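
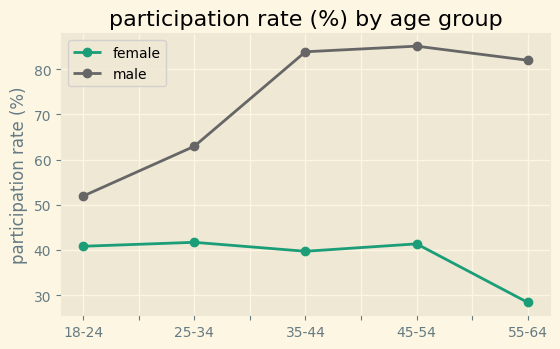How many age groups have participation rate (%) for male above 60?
4

Above 60: 25-34, 35-44, 45-54, 55-64.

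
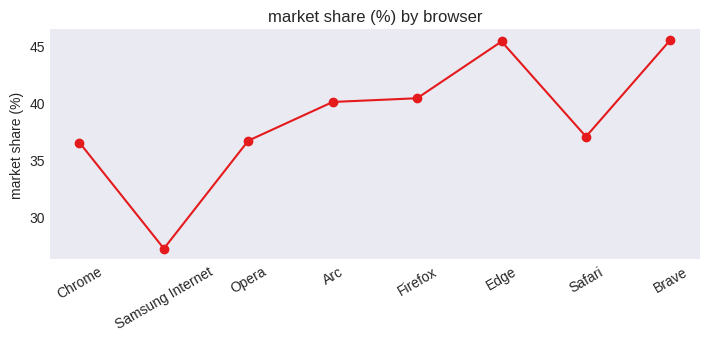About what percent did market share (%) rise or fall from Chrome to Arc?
≈ +11.1%

Chrome ≈ 36, Arc ≈ 40; (40 − 36) / 36 ≈ +11.1%.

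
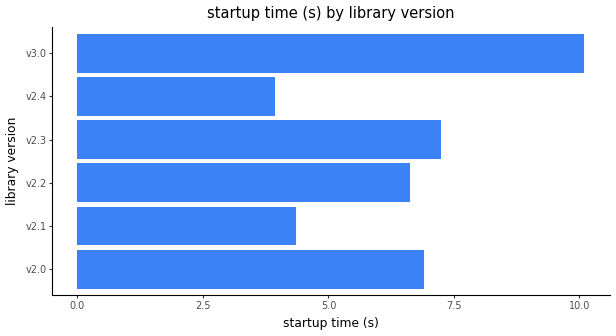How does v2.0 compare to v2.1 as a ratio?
v2.0 ≈ 7, v2.1 ≈ 4; 7/4 ≈ 1.75.

≈ 1.75×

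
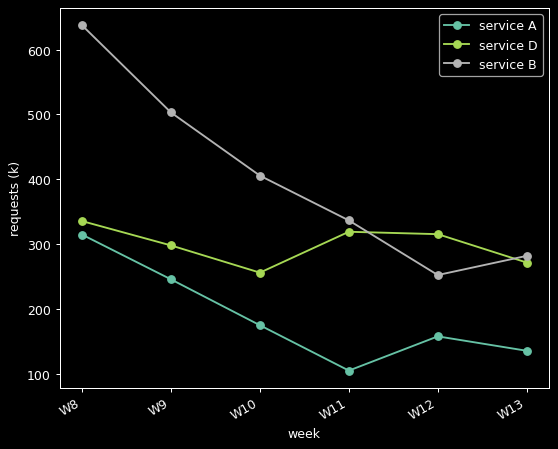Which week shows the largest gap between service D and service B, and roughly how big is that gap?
W8, ≈ 300 k

W8: service D ≈ 350, service B ≈ 650 → gap ≈ 300. Next-largest (W9) is only ≈ 200.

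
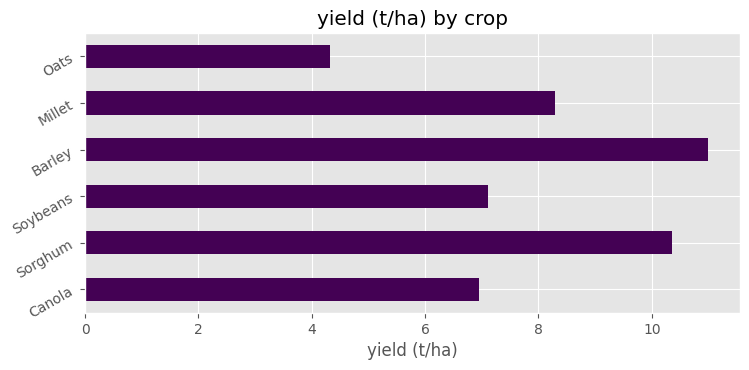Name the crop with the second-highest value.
Top 3: Barley ≈ 11, Sorghum ≈ 10, Millet ≈ 8.

Sorghum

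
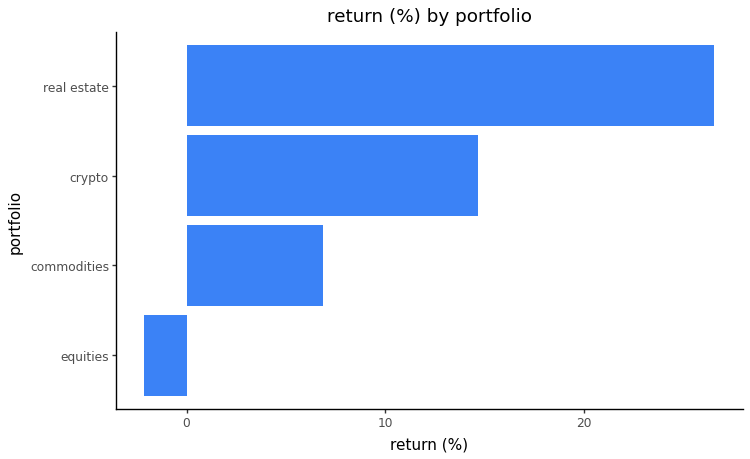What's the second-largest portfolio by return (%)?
Top 3: real estate ≈ 25, crypto ≈ 15, commodities ≈ 5.

crypto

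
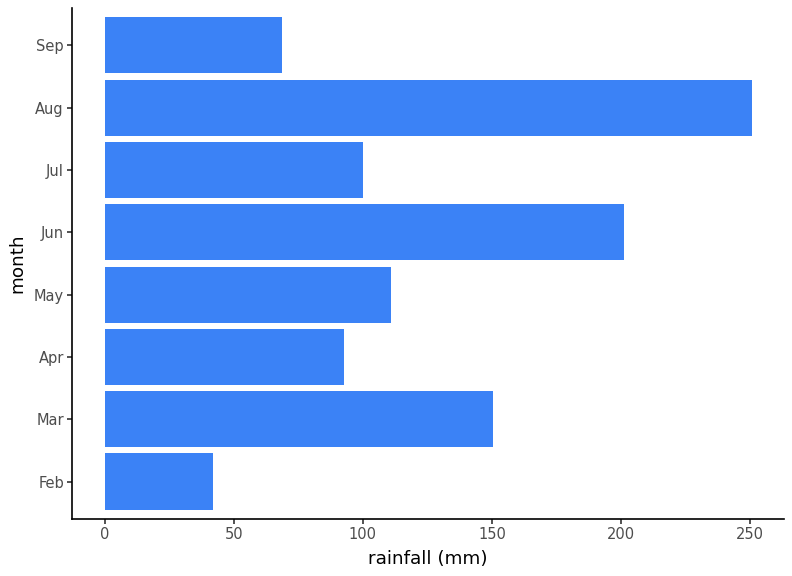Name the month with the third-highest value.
Mar

Top 4: Aug ≈ 250, Jun ≈ 200, Mar ≈ 150, May ≈ 100.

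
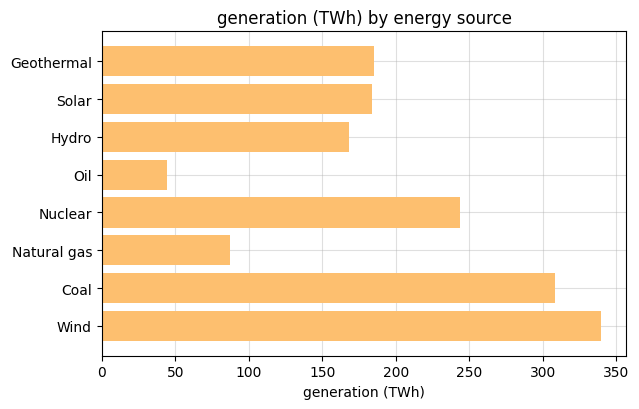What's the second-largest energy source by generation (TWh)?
Top 3: Wind ≈ 350, Coal ≈ 300, Nuclear ≈ 250.

Coal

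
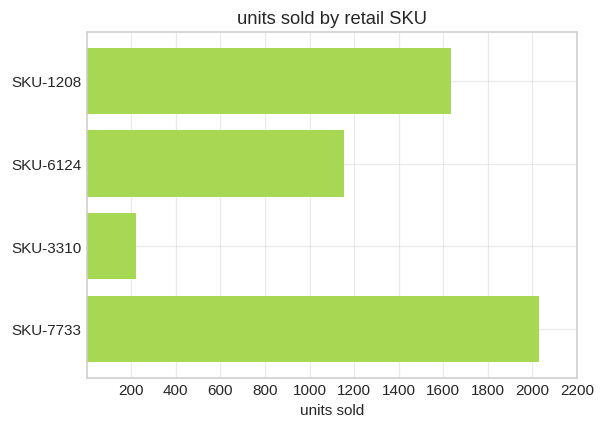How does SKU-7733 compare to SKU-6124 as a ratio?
SKU-7733 ≈ 2000, SKU-6124 ≈ 1200; 2000/1200 ≈ 1.67.

≈ 1.67×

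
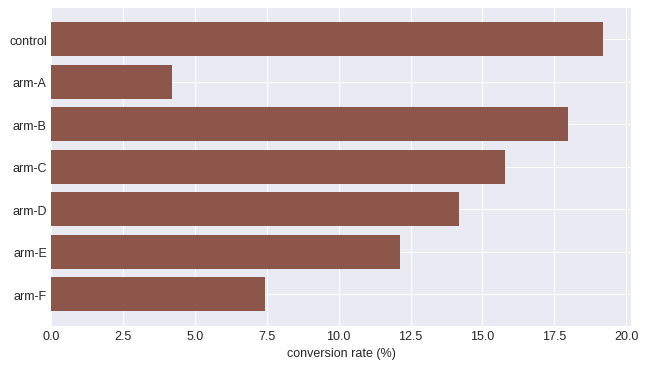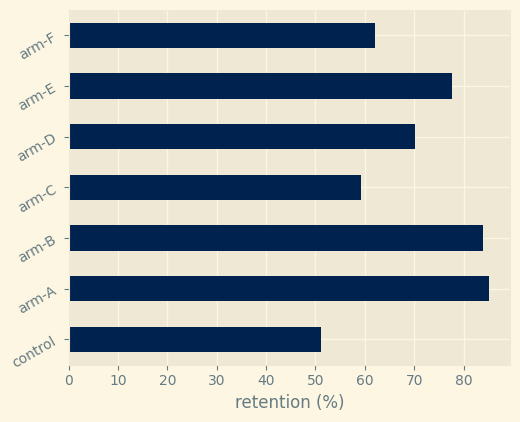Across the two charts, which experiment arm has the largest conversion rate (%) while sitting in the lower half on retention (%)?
control

Chart 2 median retention (%) ≈ 70; below-median experiment arms: control, arm-C, arm-F. Among those, control has the highest conversion rate (%) (≈ 20).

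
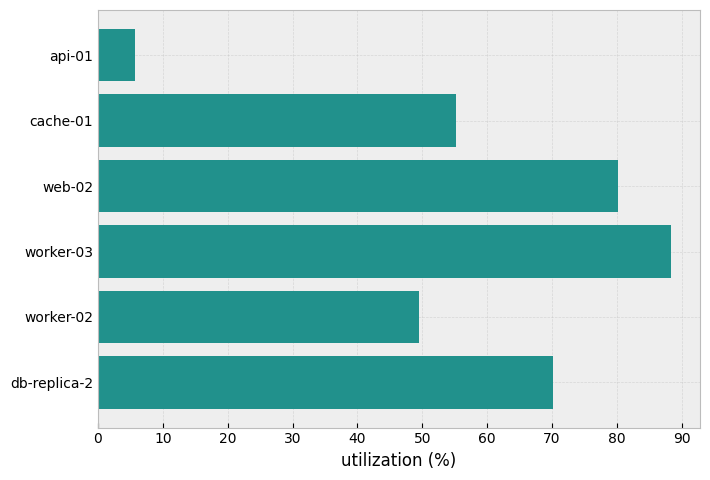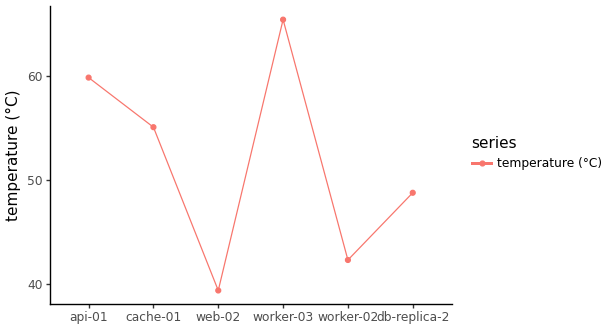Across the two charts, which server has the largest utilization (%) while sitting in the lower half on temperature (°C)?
Chart 2 median temperature (°C) ≈ 50; below-median servers: web-02, worker-02, db-replica-2. Among those, web-02 has the highest utilization (%) (≈ 80).

web-02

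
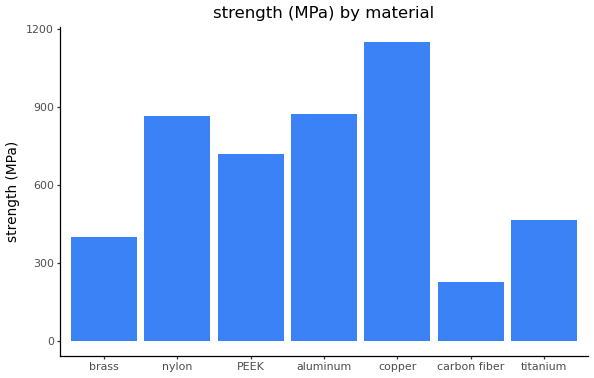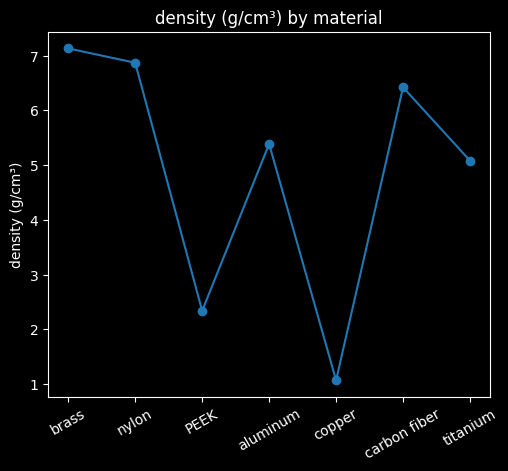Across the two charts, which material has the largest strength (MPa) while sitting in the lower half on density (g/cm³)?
Chart 2 median density (g/cm³) ≈ 5; below-median materials: PEEK, copper, titanium. Among those, copper has the highest strength (MPa) (≈ 1200).

copper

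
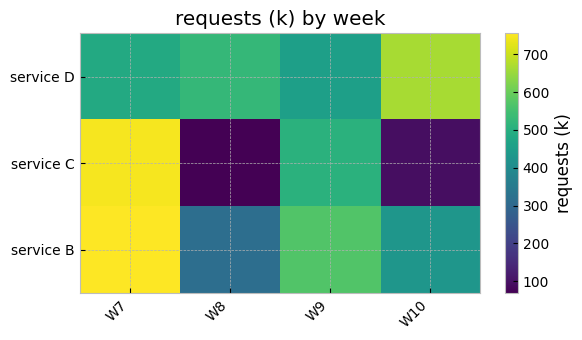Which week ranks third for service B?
W10

Top 4 for service B: W7 ≈ 800, W9 ≈ 600, W10 ≈ 400, W8 ≈ 300.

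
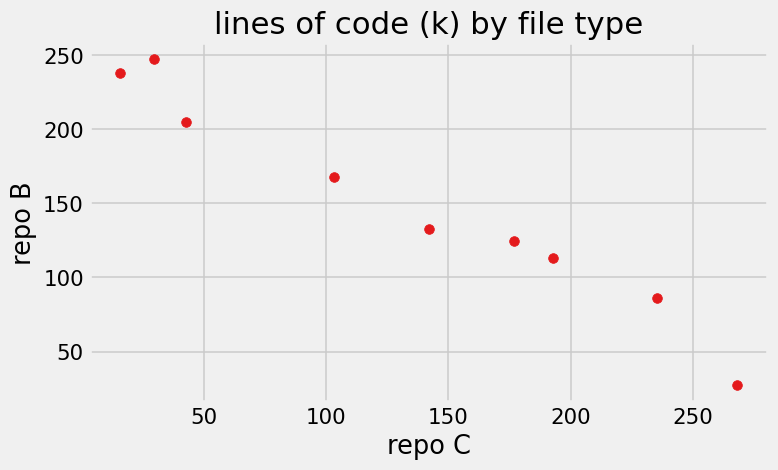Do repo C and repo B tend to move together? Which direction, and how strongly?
negative, strong

Points are negatively correlated; strong (|r| ≈ 1.0).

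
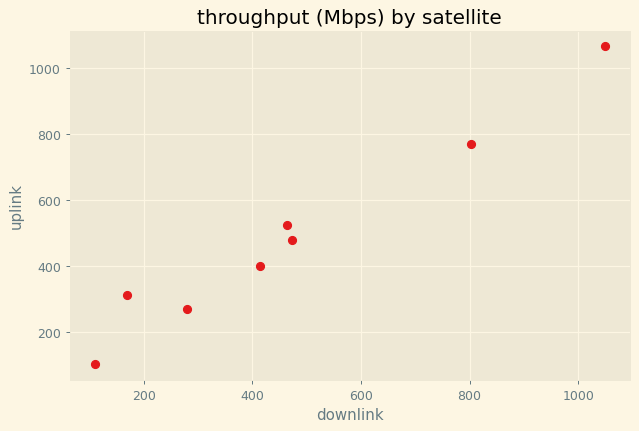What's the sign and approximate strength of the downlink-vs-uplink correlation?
positive, strong

Points are positively correlated; strong (|r| ≈ 1.0).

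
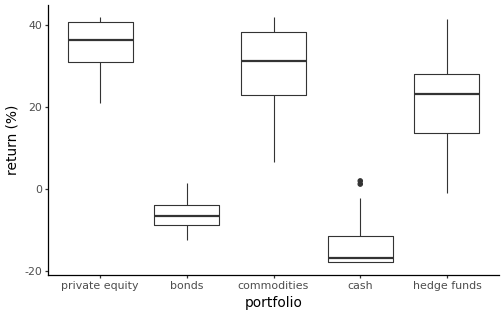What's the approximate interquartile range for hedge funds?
Q3 ≈ 30, Q1 ≈ 15; IQR ≈ 15.

≈ 15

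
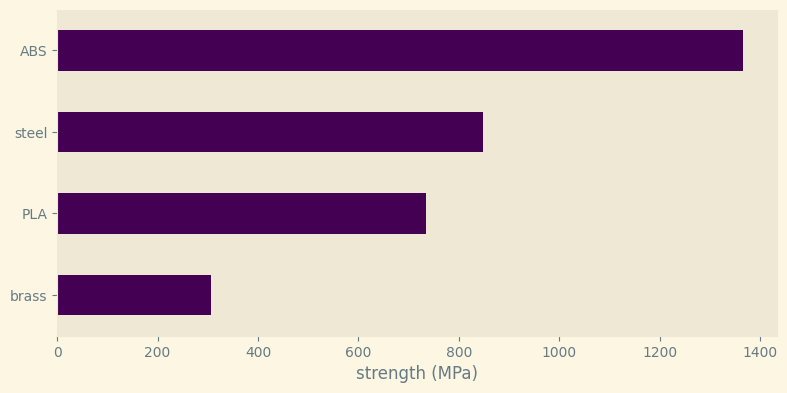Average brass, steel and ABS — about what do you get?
(400 + 800 + 1400) / 3 ≈ 867.

≈ 867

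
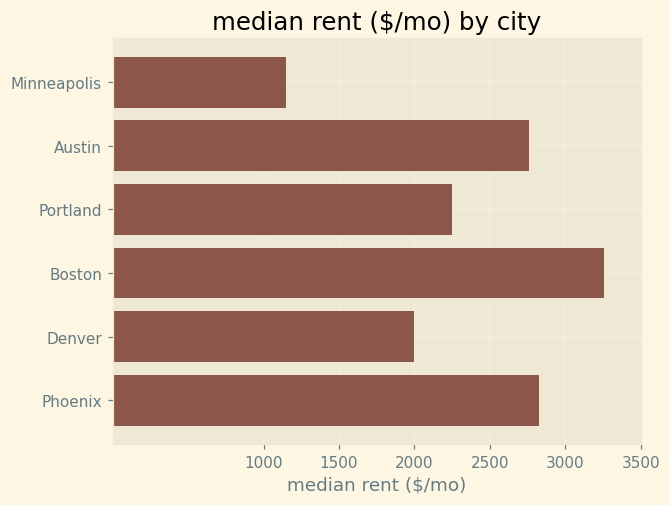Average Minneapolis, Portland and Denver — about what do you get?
≈ 1667

(1000 + 2000 + 2000) / 3 ≈ 1667.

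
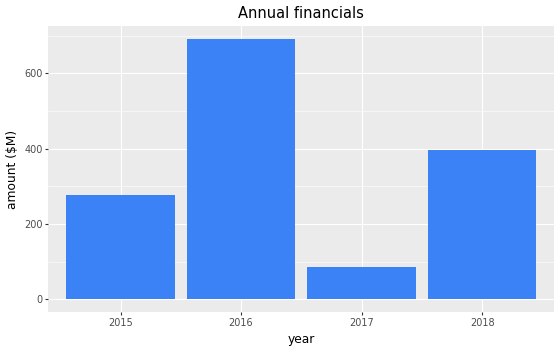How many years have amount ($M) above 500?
1

Above 500: 2016.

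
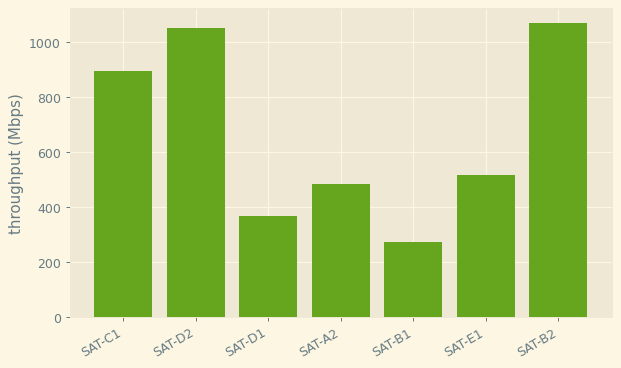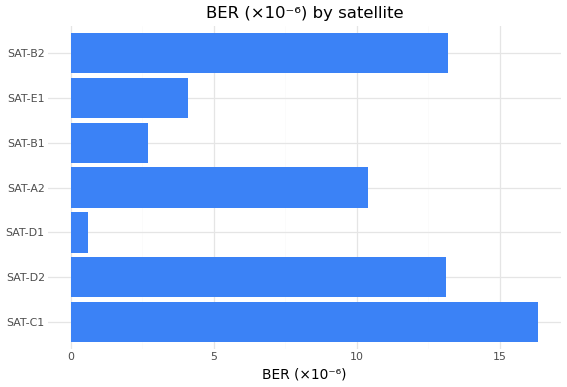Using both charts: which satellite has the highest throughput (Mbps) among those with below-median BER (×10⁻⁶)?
Chart 2 median BER (×10⁻⁶) ≈ 10; below-median satellites: SAT-D1, SAT-B1, SAT-E1. Among those, SAT-E1 has the highest throughput (Mbps) (≈ 500).

SAT-E1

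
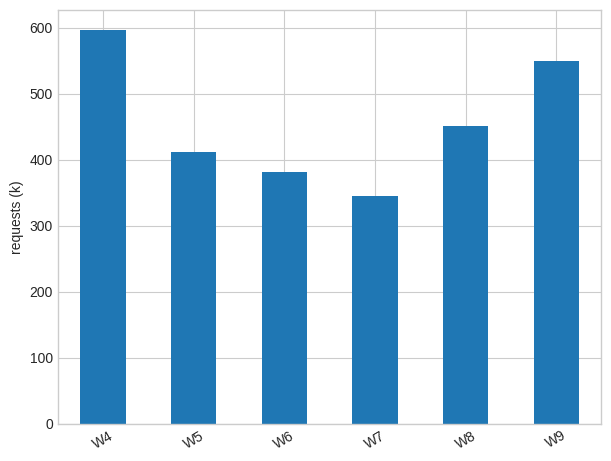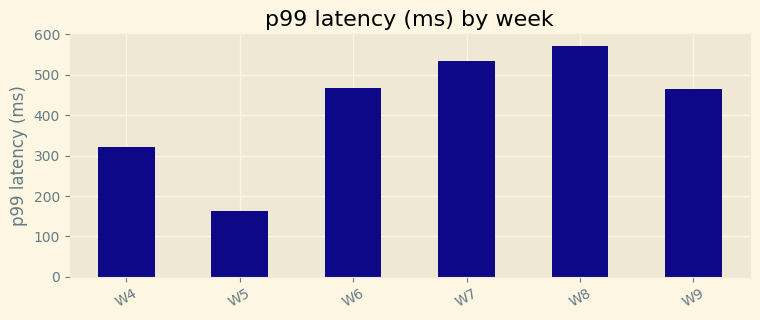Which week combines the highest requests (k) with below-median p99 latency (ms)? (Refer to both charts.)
Chart 2 median p99 latency (ms) ≈ 500; below-median weeks: W4, W5, W9. Among those, W4 has the highest requests (k) (≈ 600).

W4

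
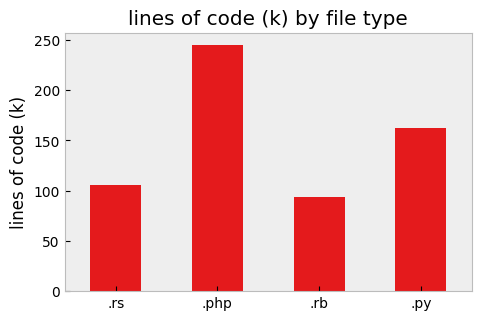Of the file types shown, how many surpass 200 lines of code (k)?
1

Above 200: .php.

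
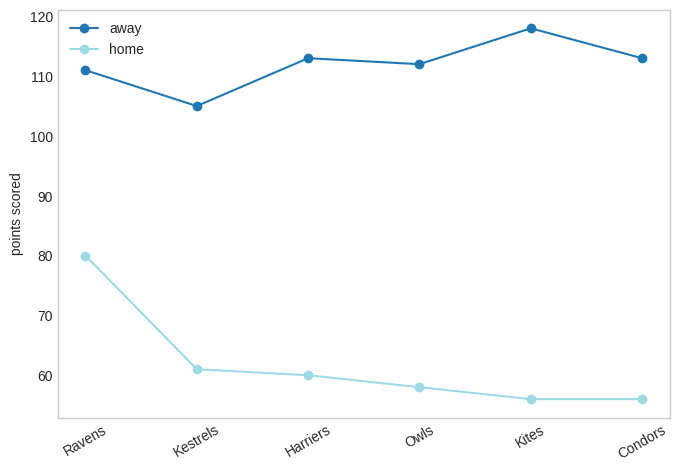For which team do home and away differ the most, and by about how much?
Kites, ≈ 60

Kites: home ≈ 60, away ≈ 120 → gap ≈ 60. Next-largest (Condors) is only ≈ 50.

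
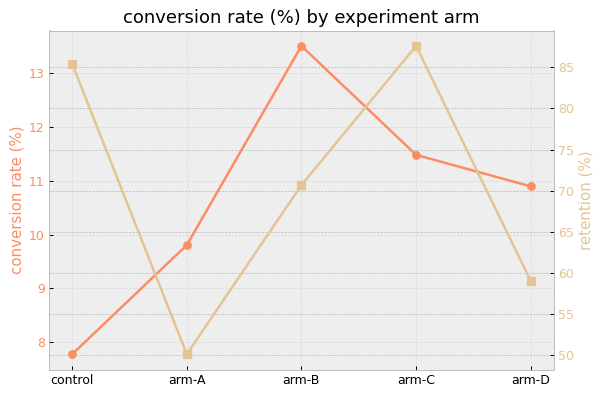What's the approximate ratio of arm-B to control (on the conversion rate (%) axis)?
arm-B ≈ 13.5, control ≈ 8.0; 13.5/8.0 ≈ 1.69.

≈ 1.69×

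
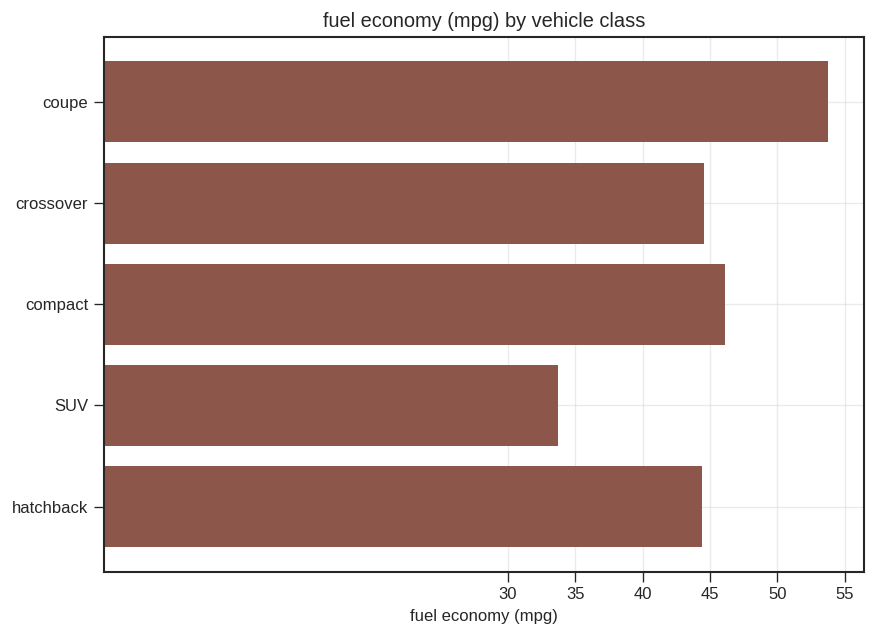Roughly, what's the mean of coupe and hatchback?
(55 + 45) / 2 ≈ 50.

≈ 50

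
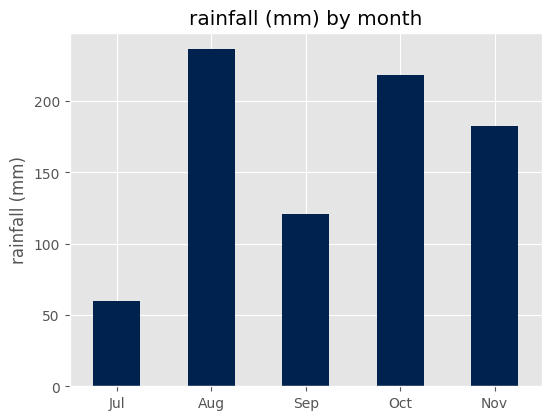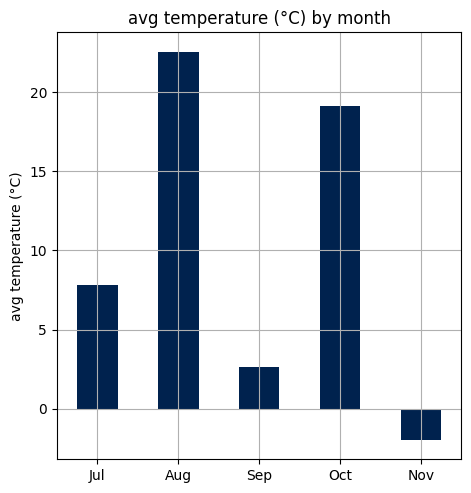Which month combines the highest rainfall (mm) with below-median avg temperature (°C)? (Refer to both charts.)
Nov

Chart 2 median avg temperature (°C) ≈ 10; below-median months: Sep, Nov. Among those, Nov has the highest rainfall (mm) (≈ 175).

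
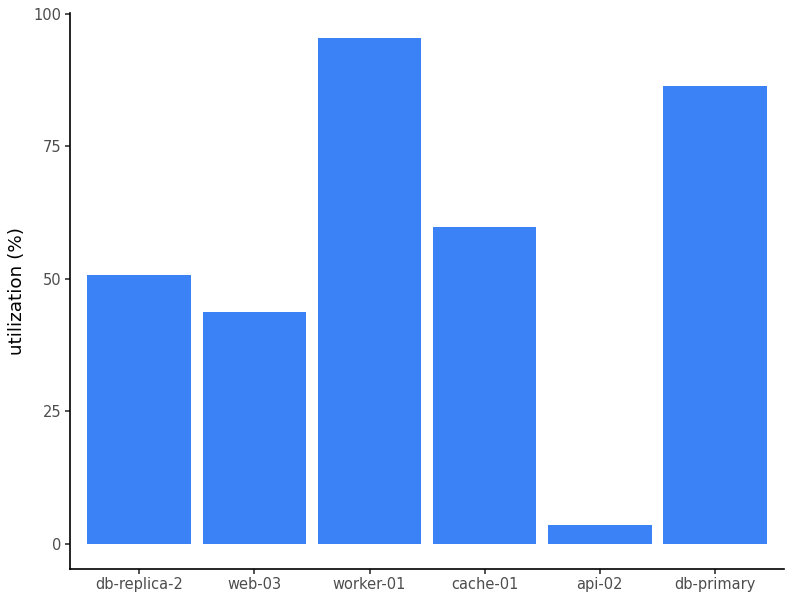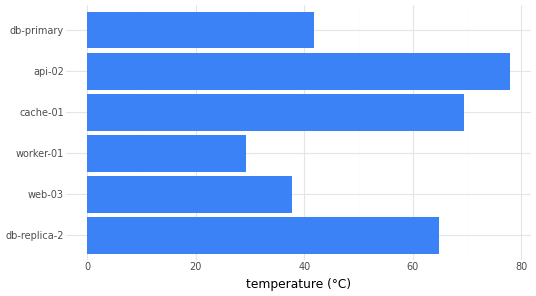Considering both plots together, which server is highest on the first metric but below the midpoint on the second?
Chart 2 median temperature (°C) ≈ 50; below-median servers: web-03, worker-01, db-primary. Among those, worker-01 has the highest utilization (%) (≈ 100).

worker-01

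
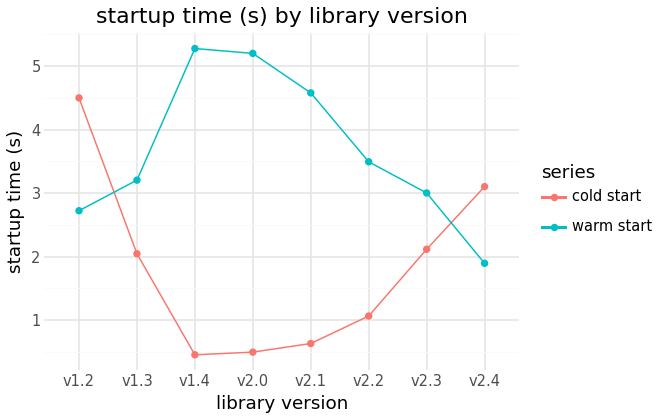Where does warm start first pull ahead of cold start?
v1.3

v1.2: warm start ≈ 2.5 vs cold start ≈ 4.5 (not yet); v1.3: warm start ≈ 3.0 vs cold start ≈ 2.0 (first crossover).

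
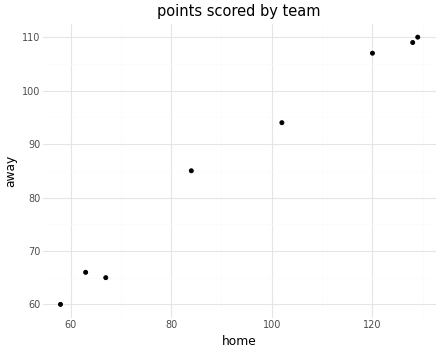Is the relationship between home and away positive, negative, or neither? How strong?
positive, strong

Points are positively correlated; strong (|r| ≈ 1.0).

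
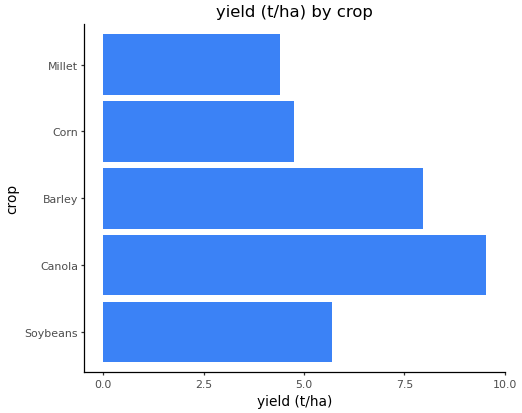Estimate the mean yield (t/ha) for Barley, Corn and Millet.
(8 + 5 + 4) / 3 ≈ 6.

≈ 6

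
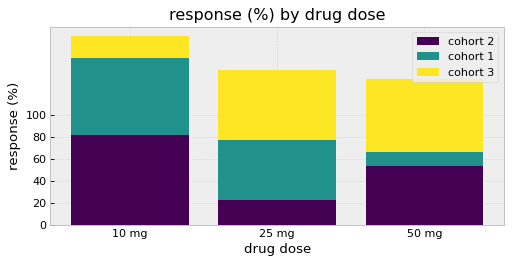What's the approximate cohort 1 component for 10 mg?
≈ 80

cohort 1 top ≈ 160, bottom ≈ 80; segment ≈ 80.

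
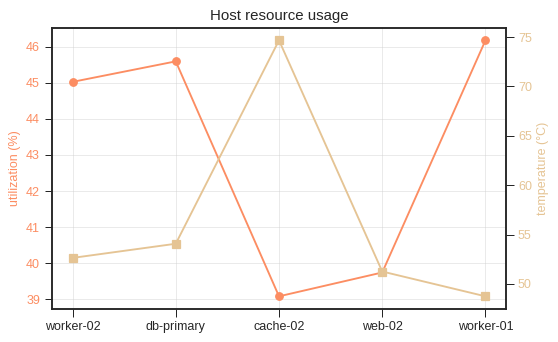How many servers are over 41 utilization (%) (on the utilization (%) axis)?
3

Above 41: worker-02, db-primary, worker-01.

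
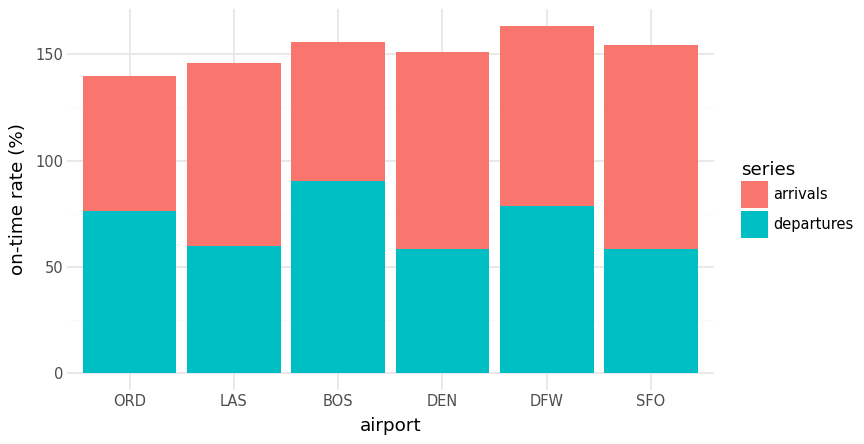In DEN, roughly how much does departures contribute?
departures top ≈ 60, bottom ≈ 0; segment ≈ 60.

≈ 60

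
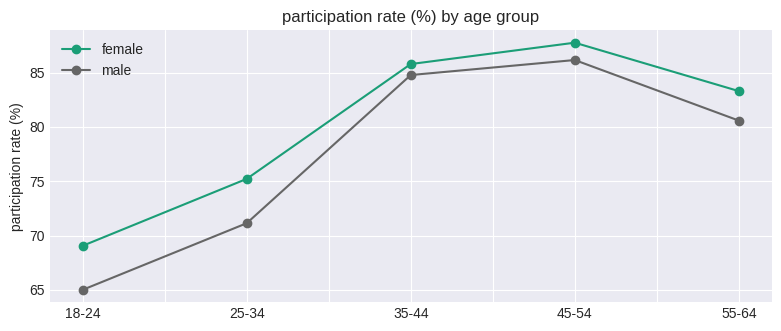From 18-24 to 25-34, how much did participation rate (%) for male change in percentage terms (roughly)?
≈ +9.1%

18-24 ≈ 66, 25-34 ≈ 72; (72 − 66) / 66 ≈ +9.1%.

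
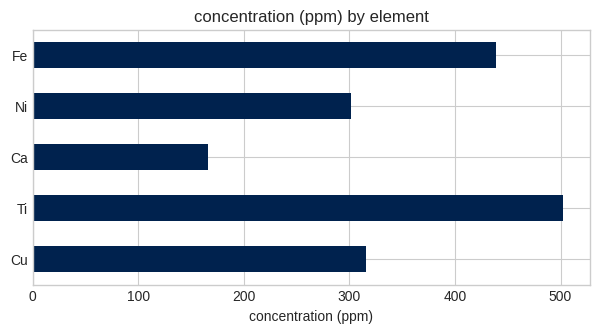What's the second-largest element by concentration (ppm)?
Top 3: Ti ≈ 500, Fe ≈ 450, Cu ≈ 300.

Fe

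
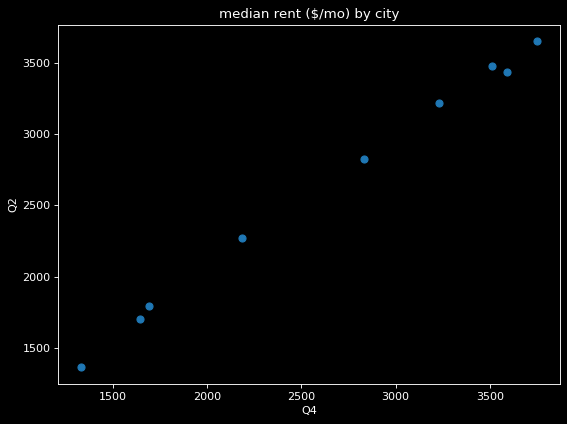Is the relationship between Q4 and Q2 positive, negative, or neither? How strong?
positive, strong

Points are positively correlated; strong (|r| ≈ 1.0).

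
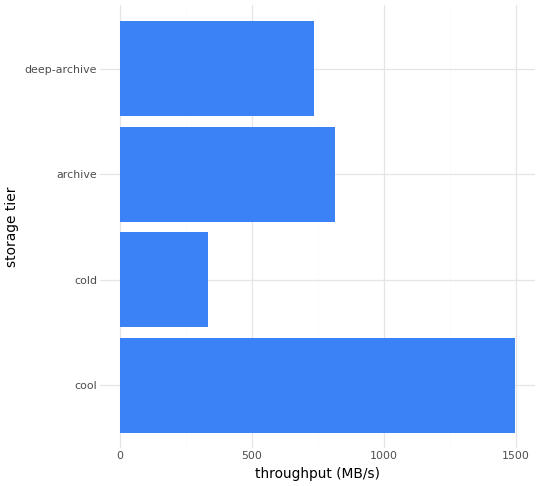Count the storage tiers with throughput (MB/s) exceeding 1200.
Above 1200: cool.

1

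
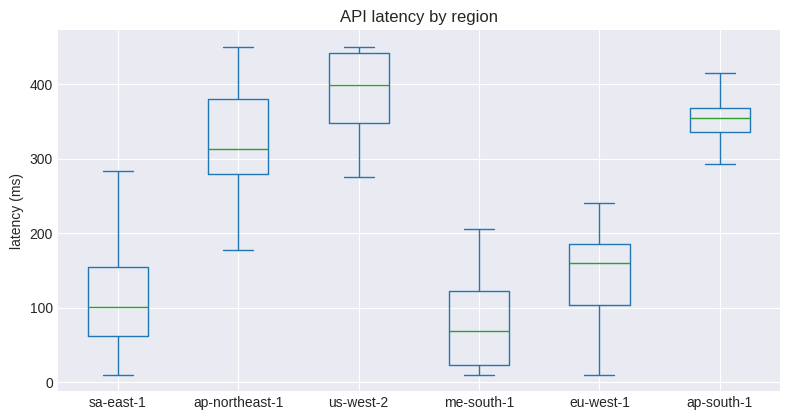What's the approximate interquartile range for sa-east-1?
≈ 100

Q3 ≈ 150, Q1 ≈ 50; IQR ≈ 100.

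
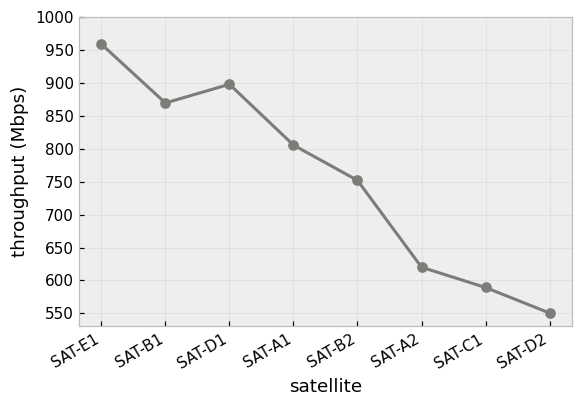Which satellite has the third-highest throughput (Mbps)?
Top 4: SAT-E1 ≈ 950, SAT-D1 ≈ 900, SAT-B1 ≈ 850, SAT-A1 ≈ 800.

SAT-B1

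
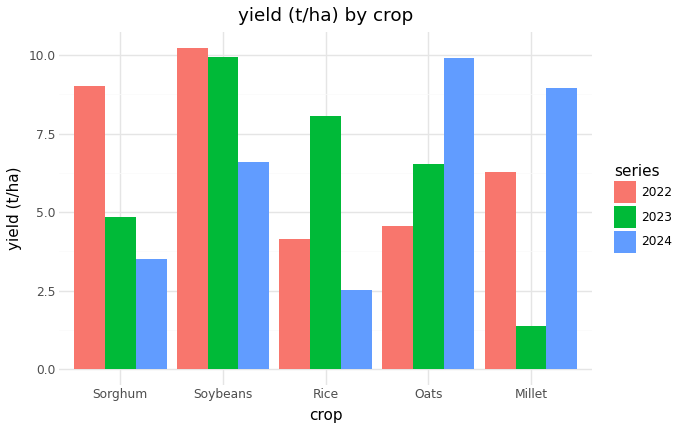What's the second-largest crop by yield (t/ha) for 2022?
Sorghum

Top 3 for 2022: Soybeans ≈ 10, Sorghum ≈ 9, Millet ≈ 6.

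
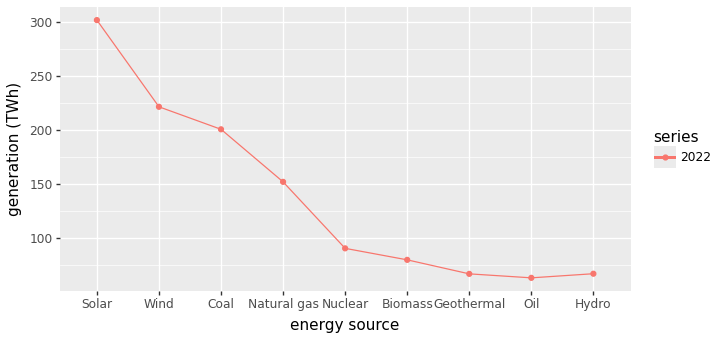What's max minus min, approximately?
≈ 240

Max Solar ≈ 300, min Oil ≈ 60; range ≈ 240.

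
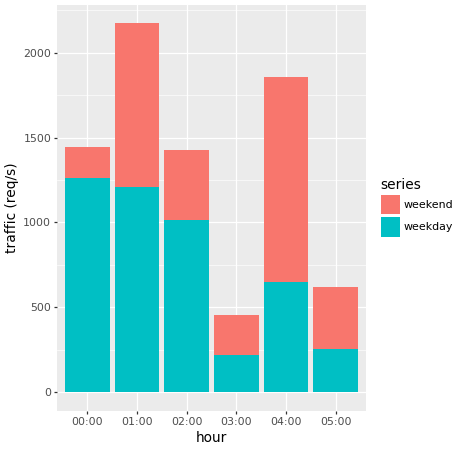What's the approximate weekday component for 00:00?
weekday top ≈ 1200, bottom ≈ 0; segment ≈ 1200.

≈ 1200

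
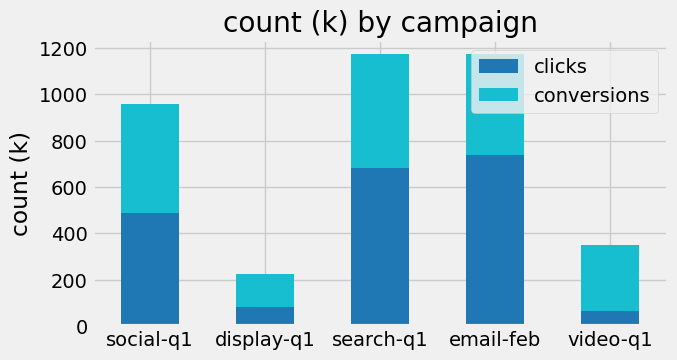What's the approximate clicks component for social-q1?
≈ 500

clicks top ≈ 500, bottom ≈ 0; segment ≈ 500.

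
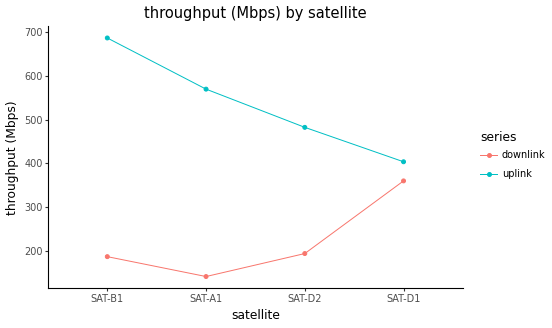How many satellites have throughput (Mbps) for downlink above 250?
Above 250: SAT-D1.

1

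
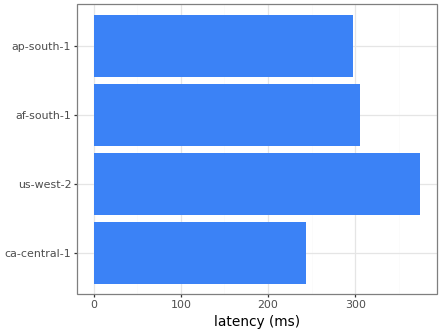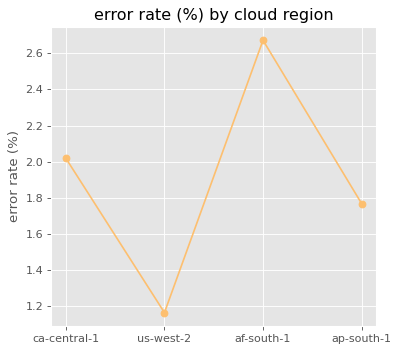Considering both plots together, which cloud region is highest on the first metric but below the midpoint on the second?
Chart 2 median error rate (%) ≈ 2; below-median cloud regions: us-west-2, ap-south-1. Among those, us-west-2 has the highest latency (ms) (≈ 350).

us-west-2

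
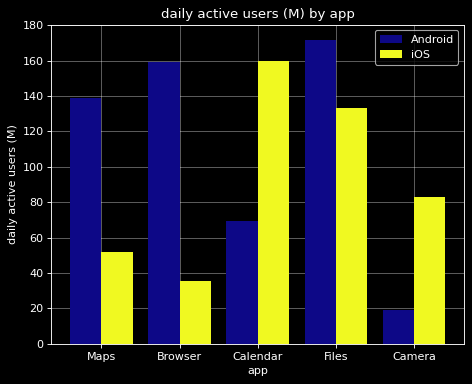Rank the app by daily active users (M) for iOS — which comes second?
Files

Top 3 for iOS: Calendar ≈ 160, Files ≈ 140, Camera ≈ 80.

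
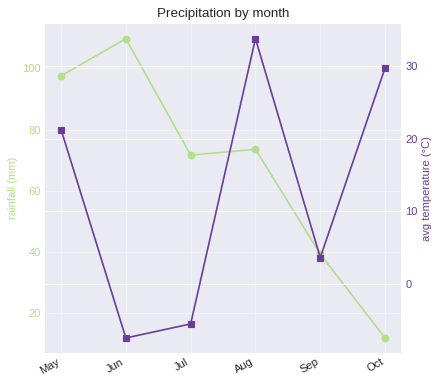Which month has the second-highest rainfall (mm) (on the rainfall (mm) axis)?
Top 3 (on the rainfall (mm) axis): Jun ≈ 110, May ≈ 100, Aug ≈ 70.

May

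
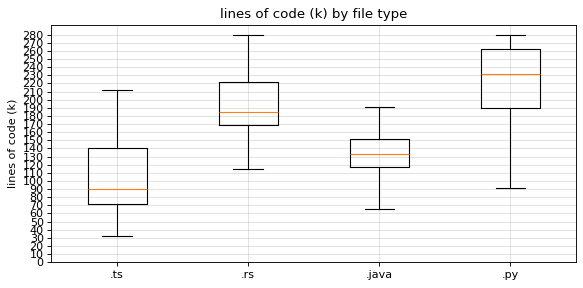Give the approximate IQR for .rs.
Q3 ≈ 220, Q1 ≈ 170; IQR ≈ 50.

≈ 50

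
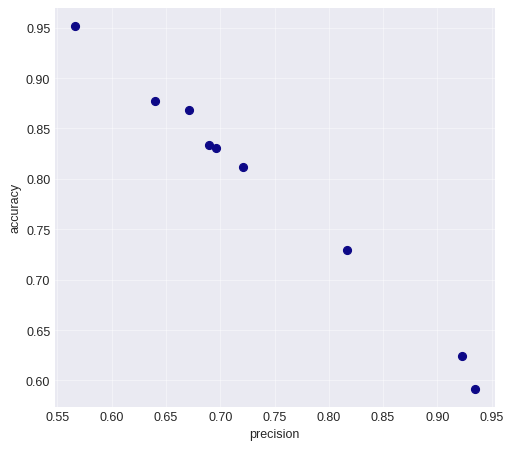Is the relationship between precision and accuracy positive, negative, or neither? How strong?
Points are negatively correlated; strong (|r| ≈ 1.0).

negative, strong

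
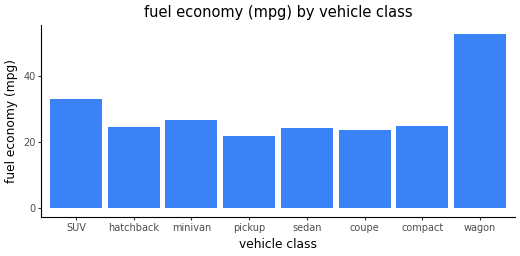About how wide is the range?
≈ 35

Max wagon ≈ 55, min pickup ≈ 20; range ≈ 35.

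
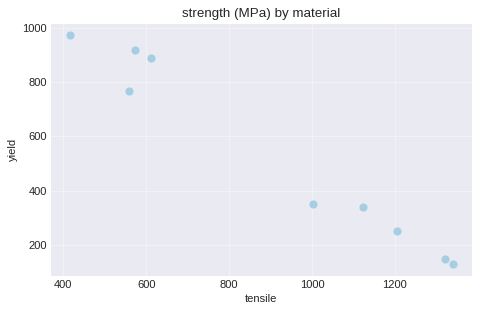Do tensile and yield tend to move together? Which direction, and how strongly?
Points are negatively correlated; strong (|r| ≈ 1.0).

negative, strong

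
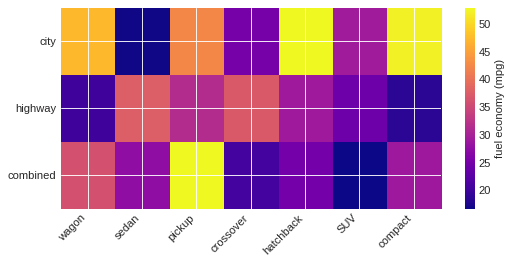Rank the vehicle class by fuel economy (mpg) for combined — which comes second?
Top 3 for combined: pickup ≈ 55, wagon ≈ 35, compact ≈ 30.

wagon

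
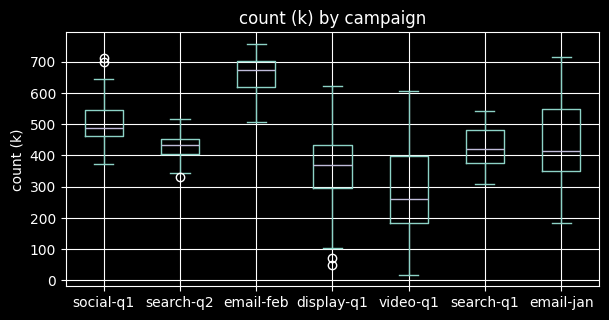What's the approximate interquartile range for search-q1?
≈ 100

Q3 ≈ 500, Q1 ≈ 400; IQR ≈ 100.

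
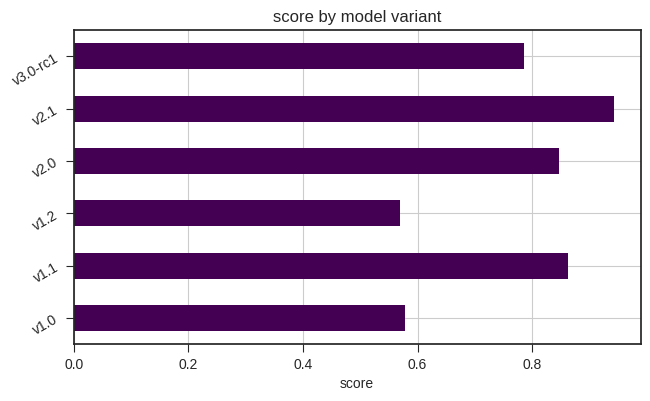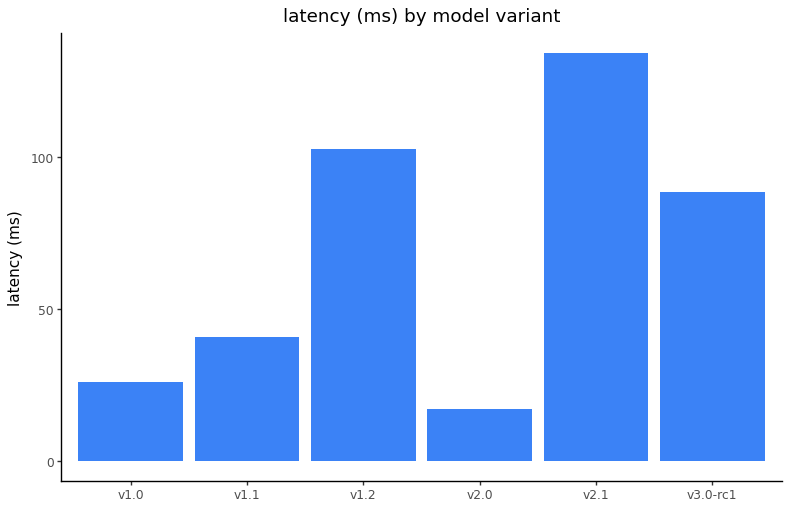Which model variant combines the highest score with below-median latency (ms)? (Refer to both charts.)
v1.1

Chart 2 median latency (ms) ≈ 60; below-median model variants: v1.0, v1.1, v2.0. Among those, v1.1 has the highest score (≈ 0.9).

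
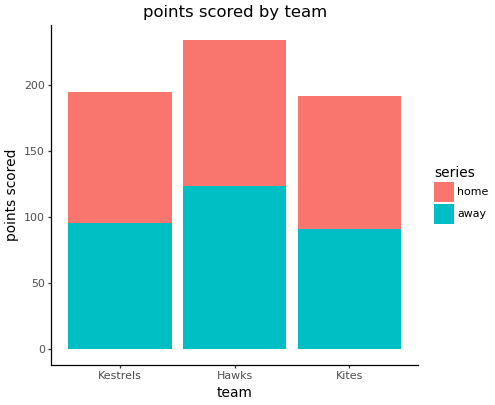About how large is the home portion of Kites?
≈ 100

home top ≈ 200, bottom ≈ 100; segment ≈ 100.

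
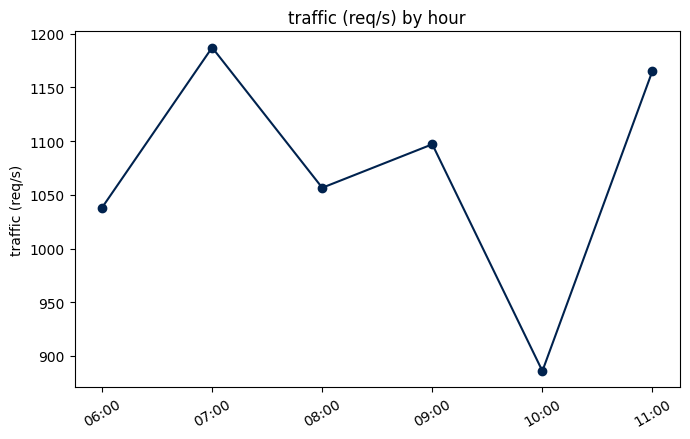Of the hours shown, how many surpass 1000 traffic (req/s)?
Above 1000: 06:00, 07:00, 08:00, 09:00, 11:00.

5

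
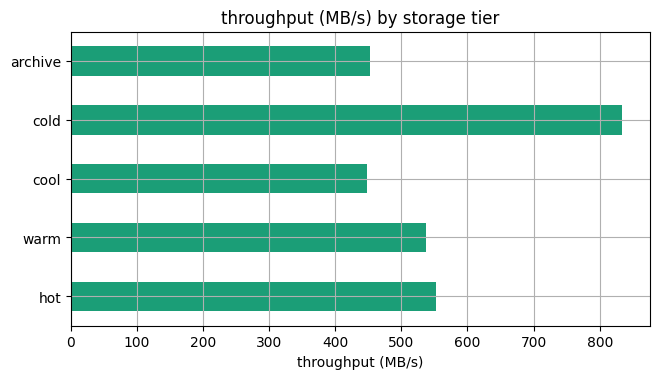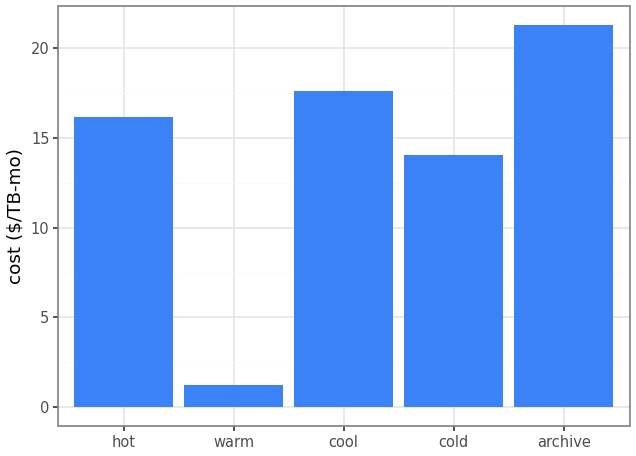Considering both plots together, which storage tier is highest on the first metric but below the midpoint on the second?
cold

Chart 2 median cost ($/TB-mo) ≈ 16; below-median storage tiers: warm, cold. Among those, cold has the highest throughput (MB/s) (≈ 800).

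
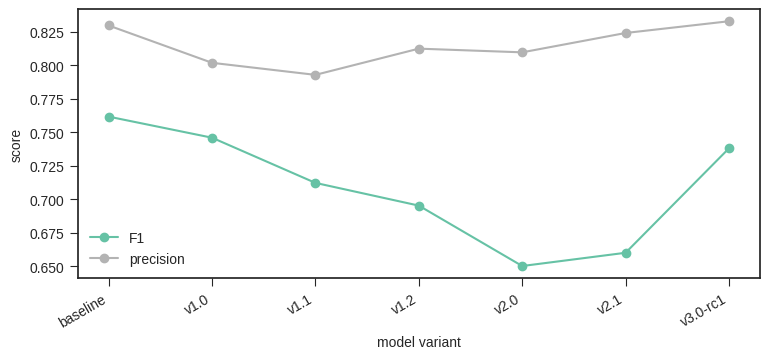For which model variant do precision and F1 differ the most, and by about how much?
v2.1: precision ≈ 0.82, F1 ≈ 0.66 → gap ≈ 0.16. Next-largest (v2.0) is only ≈ 0.14.

v2.1, ≈ 0.16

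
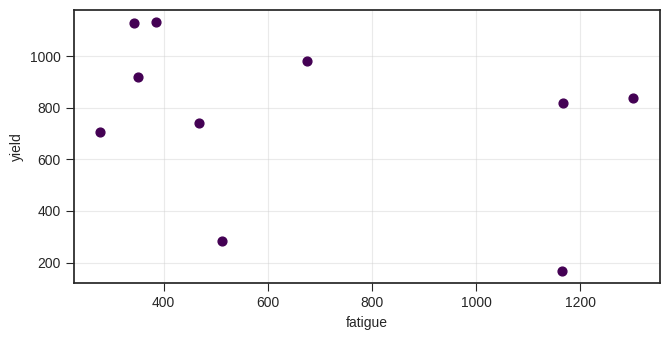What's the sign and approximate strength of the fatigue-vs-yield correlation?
negative, weak

Points are negatively correlated; weak (|r| ≈ 0.3).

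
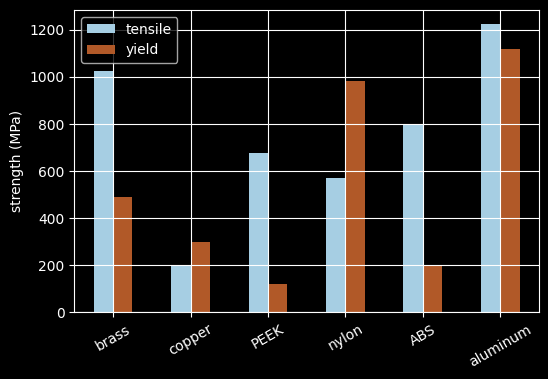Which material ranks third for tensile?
ABS

Top 4 for tensile: aluminum ≈ 1200, brass ≈ 1000, ABS ≈ 800, PEEK ≈ 600.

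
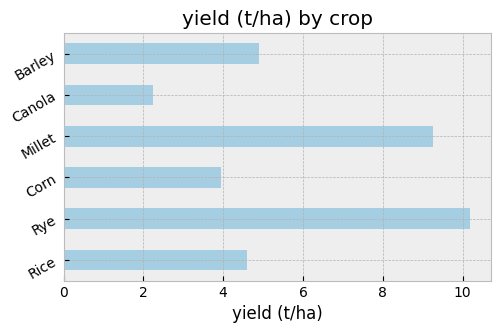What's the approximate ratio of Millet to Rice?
Millet ≈ 9, Rice ≈ 5; 9/5 ≈ 1.8.

≈ 1.8×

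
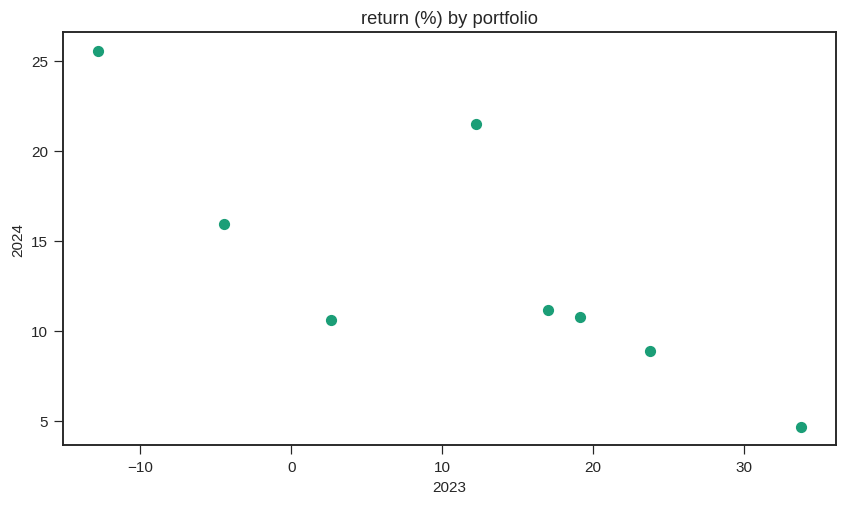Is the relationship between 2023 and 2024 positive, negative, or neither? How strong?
Points are negatively correlated; strong (|r| ≈ 0.8).

negative, strong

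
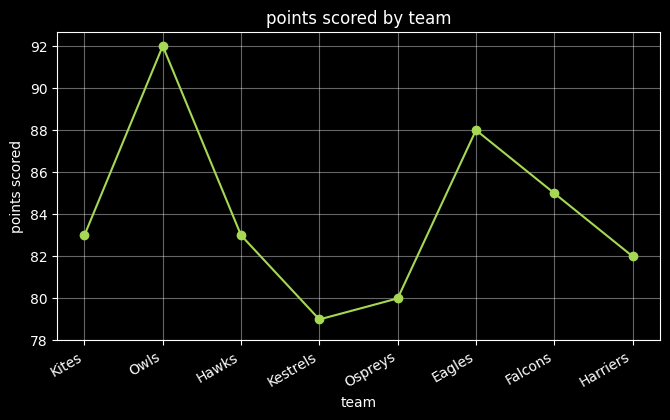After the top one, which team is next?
Top 3: Owls ≈ 92, Eagles ≈ 88, Falcons ≈ 84.

Eagles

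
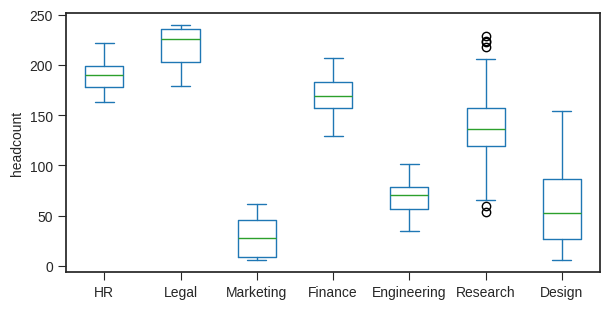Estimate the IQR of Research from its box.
≈ 40

Q3 ≈ 160, Q1 ≈ 120; IQR ≈ 40.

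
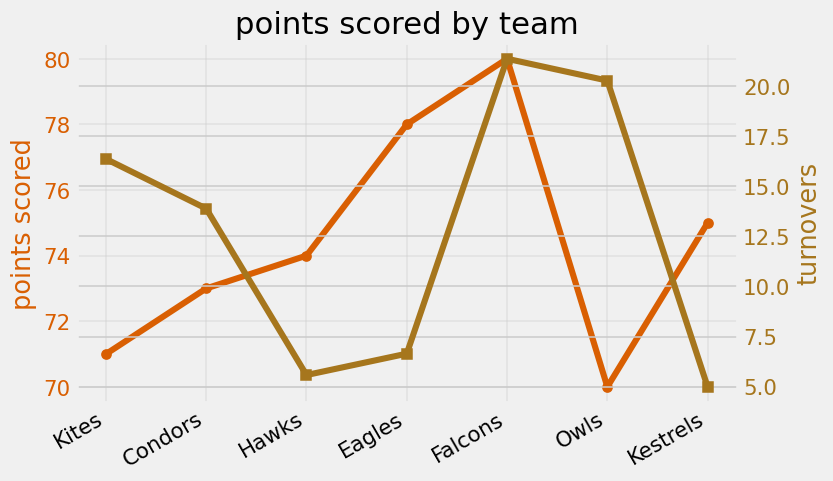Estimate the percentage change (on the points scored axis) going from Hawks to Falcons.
Hawks ≈ 74, Falcons ≈ 80; (80 − 74) / 74 ≈ +8.1%.

≈ +8.1%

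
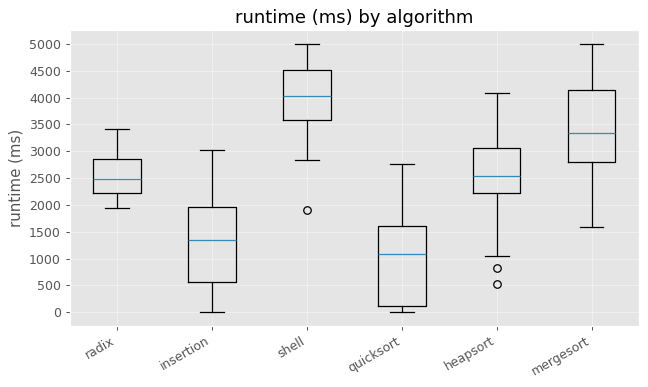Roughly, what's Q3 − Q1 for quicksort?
≈ 1500

Q3 ≈ 1500, Q1 ≈ 0; IQR ≈ 1500.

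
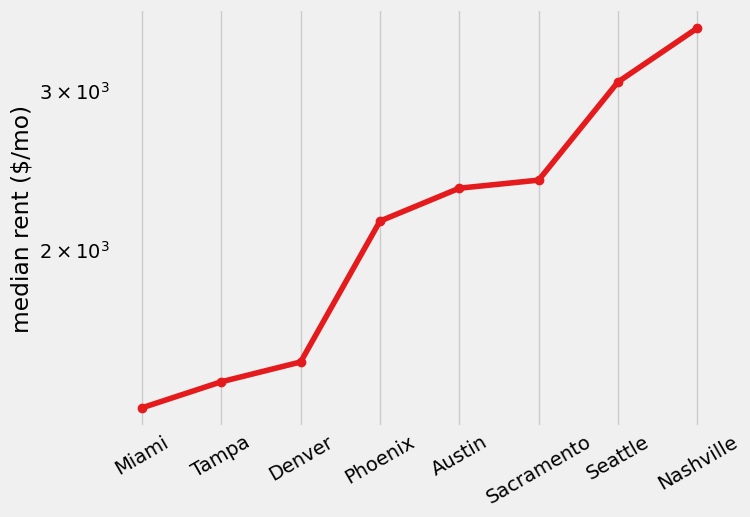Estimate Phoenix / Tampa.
Phoenix ≈ 2200, Tampa ≈ 1400; 2200/1400 ≈ 1.57.

≈ 1.57×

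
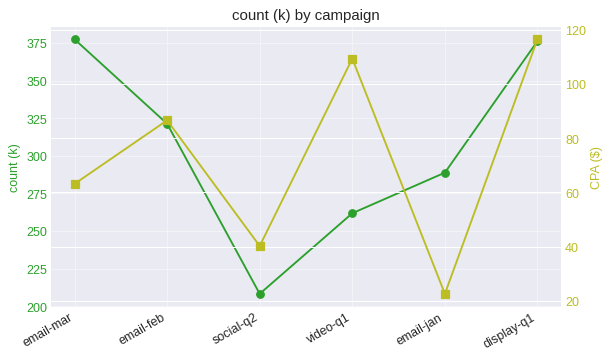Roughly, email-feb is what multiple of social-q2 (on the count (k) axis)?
email-feb ≈ 320, social-q2 ≈ 200; 320/200 ≈ 1.6.

≈ 1.6×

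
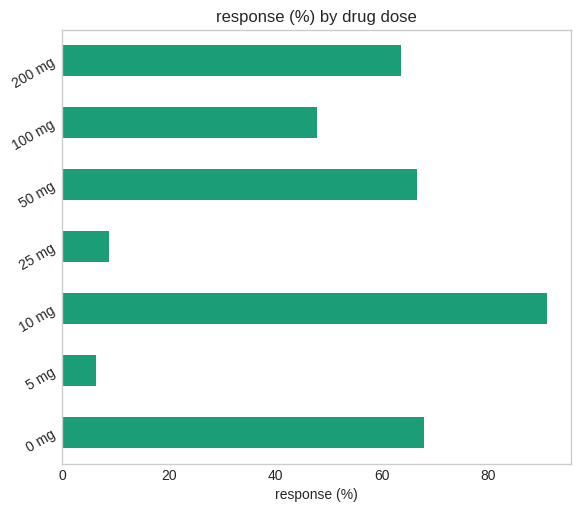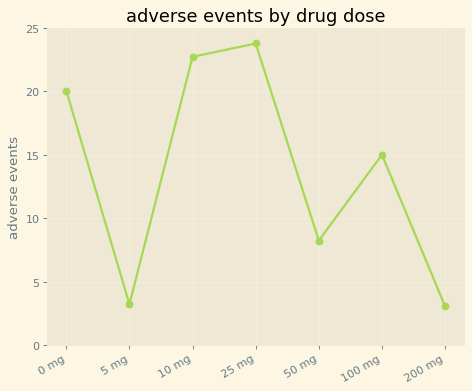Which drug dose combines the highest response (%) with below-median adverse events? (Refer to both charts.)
50 mg

Chart 2 median adverse events ≈ 15; below-median drug doses: 5 mg, 50 mg, 200 mg. Among those, 50 mg has the highest response (%) (≈ 70).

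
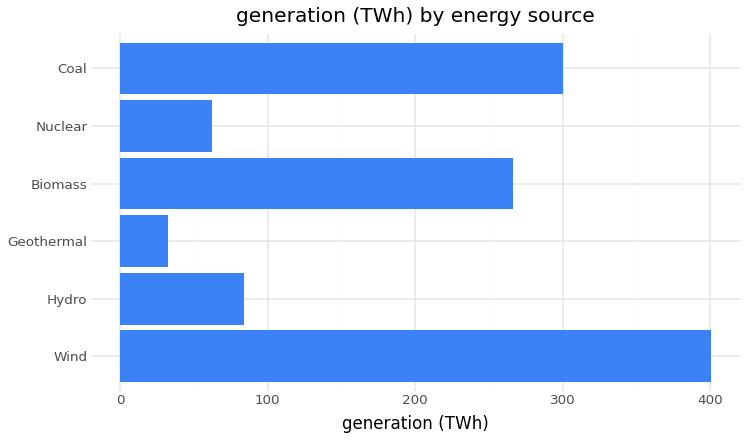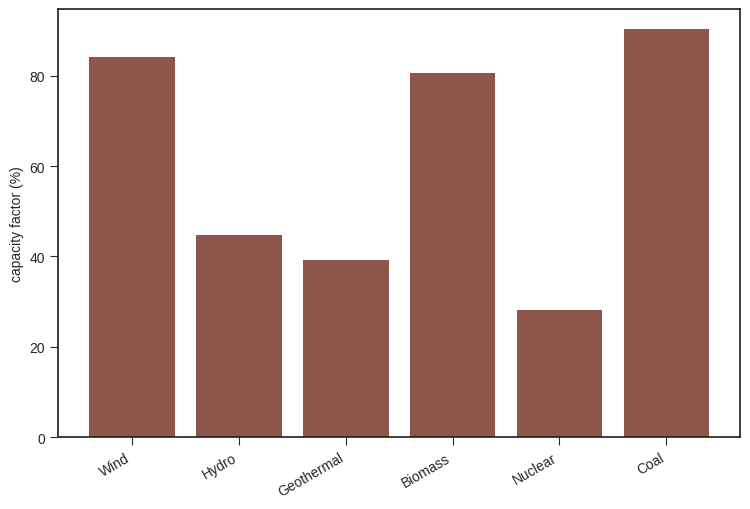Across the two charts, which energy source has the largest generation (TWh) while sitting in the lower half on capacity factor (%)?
Hydro

Chart 2 median capacity factor (%) ≈ 60; below-median energy sources: Hydro, Geothermal, Nuclear. Among those, Hydro has the highest generation (TWh) (≈ 100).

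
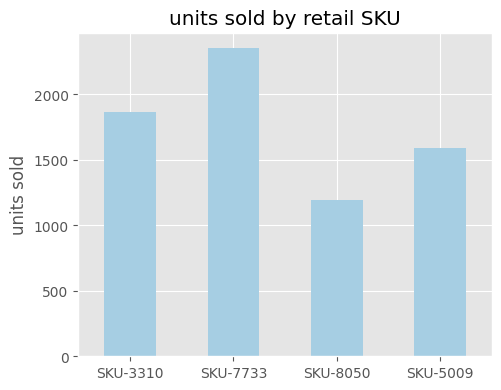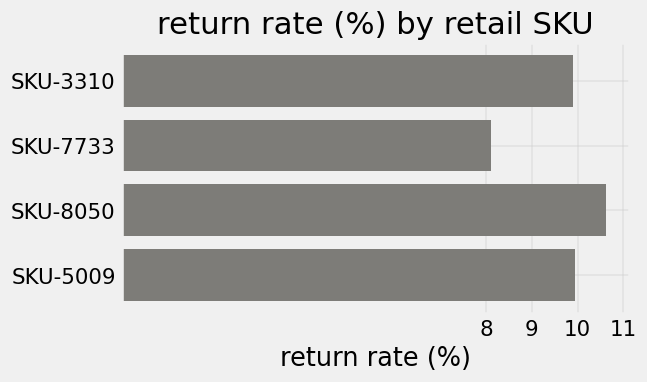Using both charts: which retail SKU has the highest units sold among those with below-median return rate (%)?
SKU-7733

Chart 2 median return rate (%) ≈ 10; below-median retail SKUs: SKU-3310, SKU-7733. Among those, SKU-7733 has the highest units sold (≈ 2500).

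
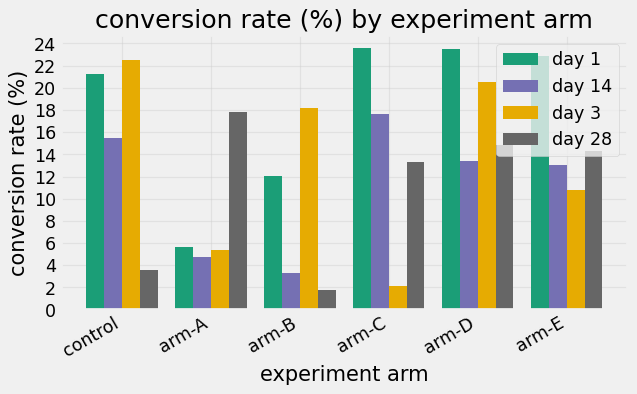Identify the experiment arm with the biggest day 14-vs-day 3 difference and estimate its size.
arm-C, ≈ 16 %

arm-C: day 14 ≈ 18, day 3 ≈ 2 → gap ≈ 16. Next-largest (arm-B) is only ≈ 14.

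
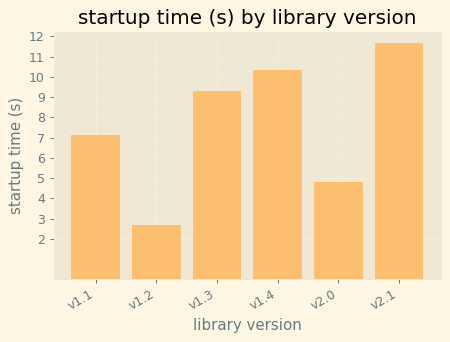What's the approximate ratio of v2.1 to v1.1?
v2.1 ≈ 12, v1.1 ≈ 7; 12/7 ≈ 1.71.

≈ 1.71×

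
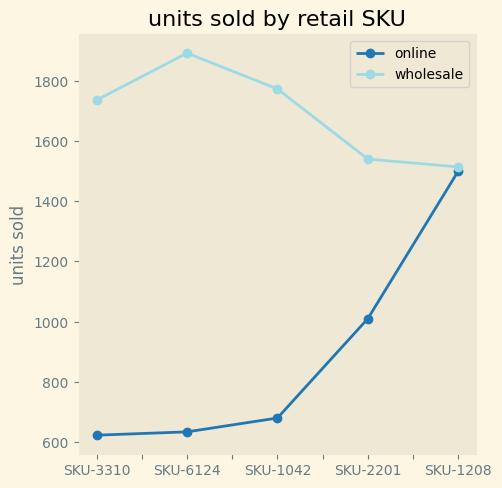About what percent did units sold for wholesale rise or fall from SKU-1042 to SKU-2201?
SKU-1042 ≈ 1800, SKU-2201 ≈ 1600; (1600 − 1800) / 1800 ≈ -11.1%.

≈ -11.1%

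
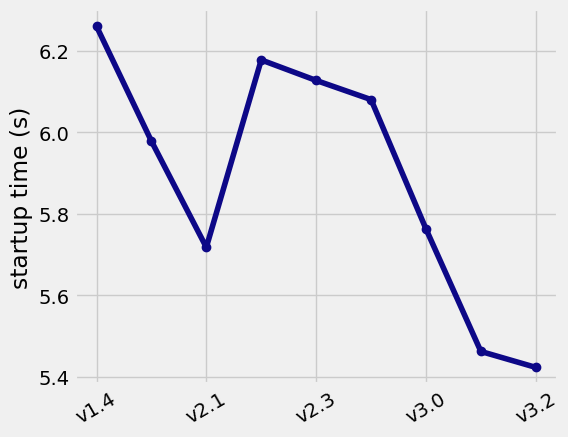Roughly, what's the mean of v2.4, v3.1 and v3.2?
(6.1 + 5.5 + 5.4) / 3 ≈ 5.67.

≈ 5.67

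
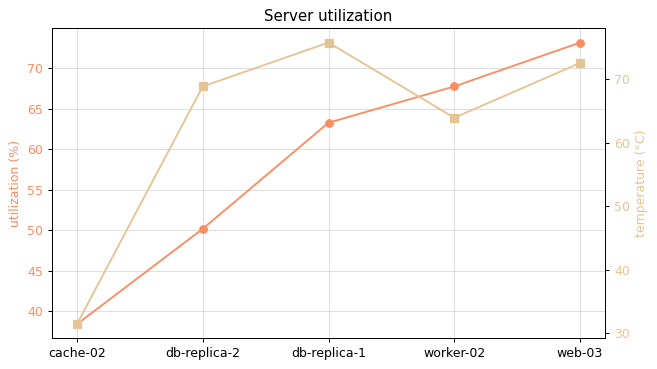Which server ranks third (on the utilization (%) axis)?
Top 4 (on the utilization (%) axis): web-03 ≈ 75, worker-02 ≈ 70, db-replica-1 ≈ 65, db-replica-2 ≈ 50.

db-replica-1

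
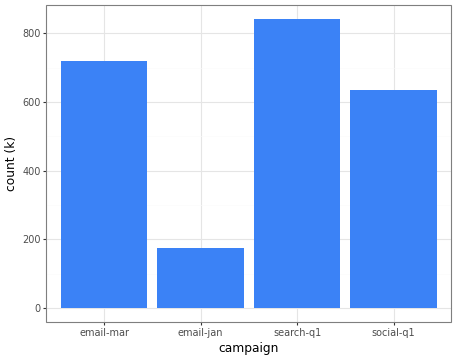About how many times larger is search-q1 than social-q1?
search-q1 ≈ 800, social-q1 ≈ 600; 800/600 ≈ 1.33.

≈ 1.33×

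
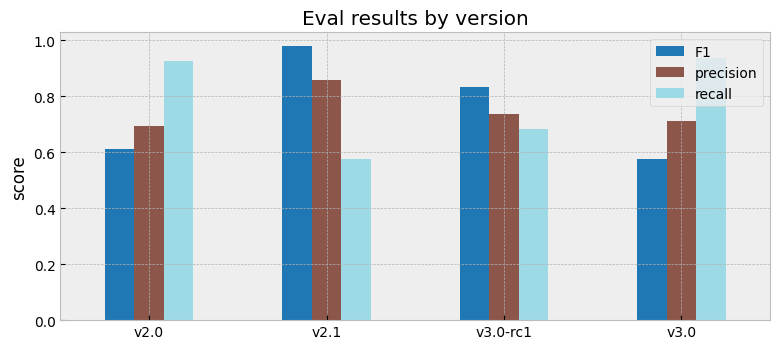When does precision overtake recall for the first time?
v2.0: precision ≈ 0.7 vs recall ≈ 0.9 (not yet); v2.1: precision ≈ 0.9 vs recall ≈ 0.6 (first crossover).

v2.1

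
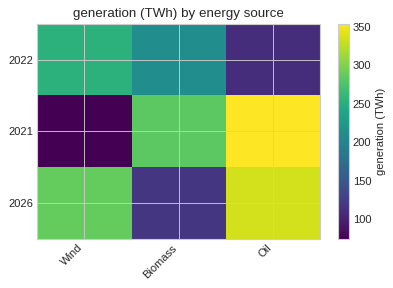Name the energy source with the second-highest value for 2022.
Biomass

Top 3 for 2022: Wind ≈ 250, Biomass ≈ 200, Oil ≈ 100.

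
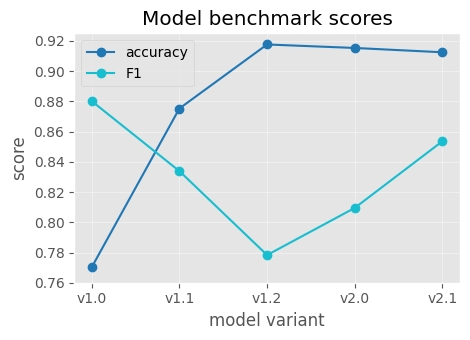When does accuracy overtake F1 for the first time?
v1.1

v1.0: accuracy ≈ 0.78 vs F1 ≈ 0.88 (not yet); v1.1: accuracy ≈ 0.88 vs F1 ≈ 0.84 (first crossover).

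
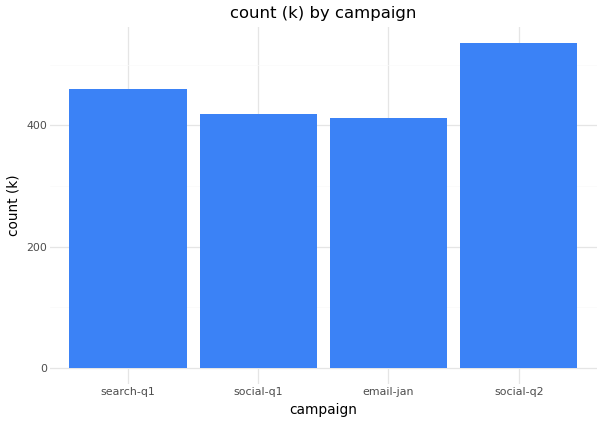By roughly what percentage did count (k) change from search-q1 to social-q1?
≈ -11.1%

search-q1 ≈ 450, social-q1 ≈ 400; (400 − 450) / 450 ≈ -11.1%.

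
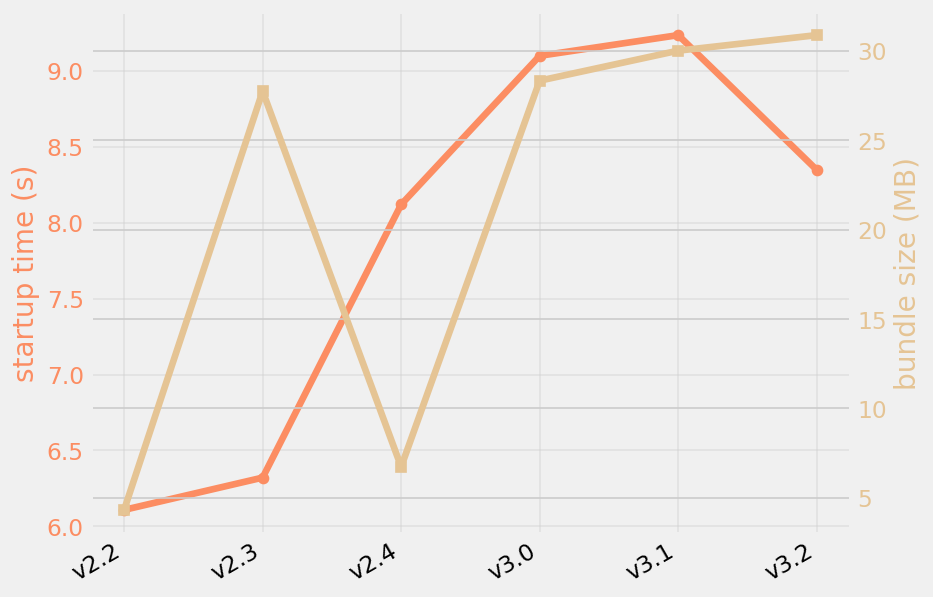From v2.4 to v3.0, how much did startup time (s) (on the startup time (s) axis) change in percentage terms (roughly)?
≈ +12.5%

v2.4 ≈ 8.0, v3.0 ≈ 9.0; (9.0 − 8.0) / 8.0 ≈ +12.5%.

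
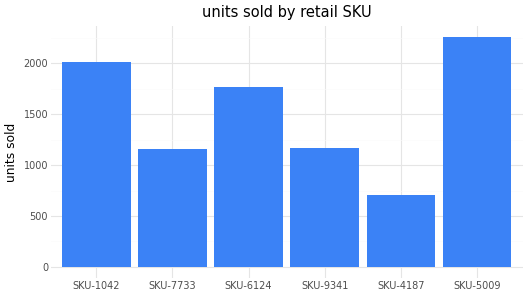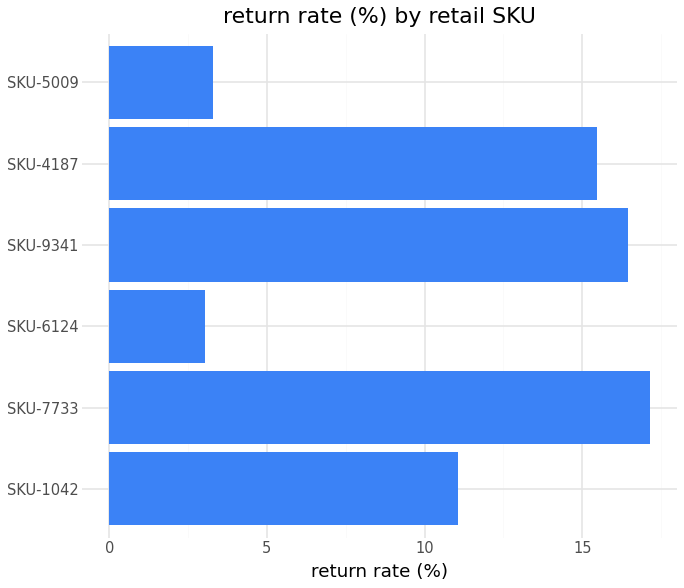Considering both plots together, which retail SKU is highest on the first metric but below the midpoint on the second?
SKU-5009

Chart 2 median return rate (%) ≈ 14; below-median retail SKUs: SKU-1042, SKU-6124, SKU-5009. Among those, SKU-5009 has the highest units sold (≈ 2500).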